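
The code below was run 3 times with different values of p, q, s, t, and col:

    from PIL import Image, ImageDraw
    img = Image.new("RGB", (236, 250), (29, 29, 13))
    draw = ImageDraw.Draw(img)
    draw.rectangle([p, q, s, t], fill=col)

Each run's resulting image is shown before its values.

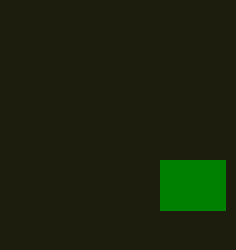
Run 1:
p = 160
q = 160
s = 225
t = 210
col = 'green'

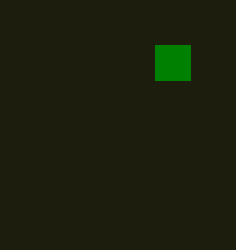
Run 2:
p = 155
q = 45
s = 190
t = 80
col = 'green'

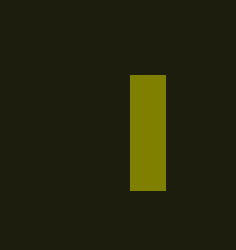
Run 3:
p = 130
q = 75
s = 165
t = 190
col = 'olive'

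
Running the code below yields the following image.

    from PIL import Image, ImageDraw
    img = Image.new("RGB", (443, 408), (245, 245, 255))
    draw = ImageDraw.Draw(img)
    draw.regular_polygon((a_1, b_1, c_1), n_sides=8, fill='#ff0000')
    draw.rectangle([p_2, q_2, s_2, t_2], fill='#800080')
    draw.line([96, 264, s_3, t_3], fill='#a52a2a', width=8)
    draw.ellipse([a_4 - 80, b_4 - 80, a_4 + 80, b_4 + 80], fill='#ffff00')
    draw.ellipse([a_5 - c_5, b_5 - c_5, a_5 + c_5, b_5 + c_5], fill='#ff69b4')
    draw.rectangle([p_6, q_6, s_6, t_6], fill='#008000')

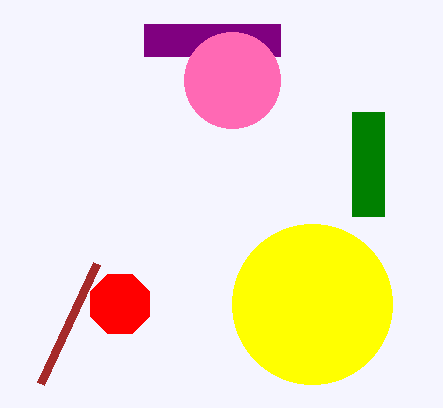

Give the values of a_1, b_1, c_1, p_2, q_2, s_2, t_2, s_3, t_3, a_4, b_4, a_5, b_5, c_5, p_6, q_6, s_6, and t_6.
a_1 = 120; b_1 = 304; c_1 = 32; p_2 = 144; q_2 = 24; s_2 = 280; t_2 = 56; s_3 = 40; t_3 = 384; a_4 = 312; b_4 = 304; a_5 = 232; b_5 = 80; c_5 = 48; p_6 = 352; q_6 = 112; s_6 = 384; t_6 = 216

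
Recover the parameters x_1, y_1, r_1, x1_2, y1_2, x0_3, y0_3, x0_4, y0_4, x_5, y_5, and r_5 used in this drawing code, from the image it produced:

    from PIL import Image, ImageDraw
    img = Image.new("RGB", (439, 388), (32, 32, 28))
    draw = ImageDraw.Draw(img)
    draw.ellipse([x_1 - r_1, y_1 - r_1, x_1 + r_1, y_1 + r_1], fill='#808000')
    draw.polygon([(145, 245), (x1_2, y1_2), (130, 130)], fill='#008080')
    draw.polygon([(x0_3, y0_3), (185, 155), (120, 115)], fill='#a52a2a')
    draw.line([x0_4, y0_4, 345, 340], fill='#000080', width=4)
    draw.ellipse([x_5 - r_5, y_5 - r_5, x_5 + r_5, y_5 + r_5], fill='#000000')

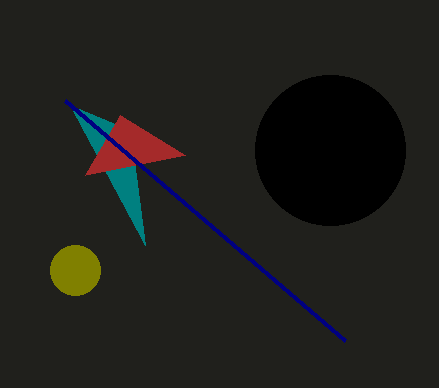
x_1 = 75; y_1 = 270; r_1 = 25; x1_2 = 70; y1_2 = 105; x0_3 = 85; y0_3 = 175; x0_4 = 65; y0_4 = 100; x_5 = 330; y_5 = 150; r_5 = 75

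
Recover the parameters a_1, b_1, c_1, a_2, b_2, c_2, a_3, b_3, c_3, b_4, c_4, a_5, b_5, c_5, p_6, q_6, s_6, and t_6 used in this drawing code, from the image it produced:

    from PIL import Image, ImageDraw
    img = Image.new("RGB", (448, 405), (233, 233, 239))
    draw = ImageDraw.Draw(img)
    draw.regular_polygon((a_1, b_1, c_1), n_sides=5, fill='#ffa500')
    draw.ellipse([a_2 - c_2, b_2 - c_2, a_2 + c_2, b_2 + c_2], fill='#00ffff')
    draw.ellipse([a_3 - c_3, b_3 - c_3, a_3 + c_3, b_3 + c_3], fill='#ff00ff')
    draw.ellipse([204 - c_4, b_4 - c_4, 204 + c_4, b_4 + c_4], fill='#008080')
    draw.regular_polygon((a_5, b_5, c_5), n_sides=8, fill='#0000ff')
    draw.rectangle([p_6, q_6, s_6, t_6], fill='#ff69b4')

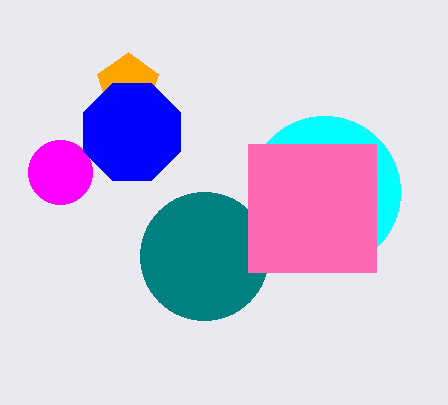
a_1 = 128
b_1 = 84
c_1 = 32
a_2 = 324
b_2 = 192
c_2 = 76
a_3 = 60
b_3 = 172
c_3 = 32
b_4 = 256
c_4 = 64
a_5 = 132
b_5 = 132
c_5 = 52
p_6 = 248
q_6 = 144
s_6 = 376
t_6 = 272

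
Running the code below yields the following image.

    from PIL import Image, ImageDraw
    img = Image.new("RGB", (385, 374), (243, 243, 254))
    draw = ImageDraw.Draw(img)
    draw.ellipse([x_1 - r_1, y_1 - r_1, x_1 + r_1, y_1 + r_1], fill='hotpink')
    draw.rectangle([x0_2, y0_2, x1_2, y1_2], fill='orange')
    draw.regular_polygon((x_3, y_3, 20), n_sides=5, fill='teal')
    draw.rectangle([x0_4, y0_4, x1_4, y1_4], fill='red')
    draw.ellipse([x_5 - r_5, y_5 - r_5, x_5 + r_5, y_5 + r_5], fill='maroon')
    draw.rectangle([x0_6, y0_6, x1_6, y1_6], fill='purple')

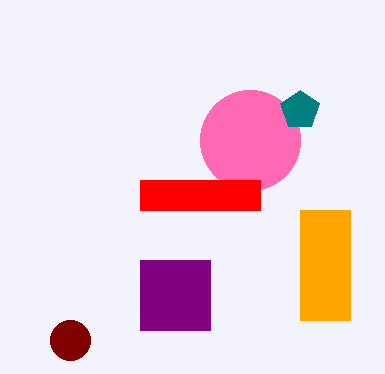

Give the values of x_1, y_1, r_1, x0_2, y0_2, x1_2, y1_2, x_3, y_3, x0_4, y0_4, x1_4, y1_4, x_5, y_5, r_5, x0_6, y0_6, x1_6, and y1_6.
x_1 = 250; y_1 = 140; r_1 = 50; x0_2 = 300; y0_2 = 210; x1_2 = 350; y1_2 = 320; x_3 = 300; y_3 = 110; x0_4 = 140; y0_4 = 180; x1_4 = 260; y1_4 = 210; x_5 = 70; y_5 = 340; r_5 = 20; x0_6 = 140; y0_6 = 260; x1_6 = 210; y1_6 = 330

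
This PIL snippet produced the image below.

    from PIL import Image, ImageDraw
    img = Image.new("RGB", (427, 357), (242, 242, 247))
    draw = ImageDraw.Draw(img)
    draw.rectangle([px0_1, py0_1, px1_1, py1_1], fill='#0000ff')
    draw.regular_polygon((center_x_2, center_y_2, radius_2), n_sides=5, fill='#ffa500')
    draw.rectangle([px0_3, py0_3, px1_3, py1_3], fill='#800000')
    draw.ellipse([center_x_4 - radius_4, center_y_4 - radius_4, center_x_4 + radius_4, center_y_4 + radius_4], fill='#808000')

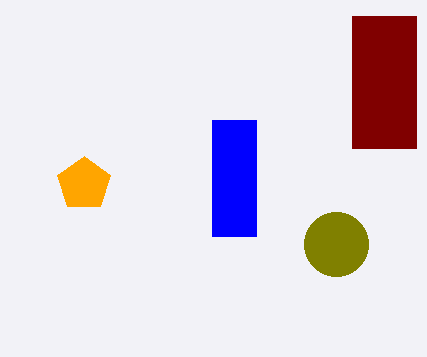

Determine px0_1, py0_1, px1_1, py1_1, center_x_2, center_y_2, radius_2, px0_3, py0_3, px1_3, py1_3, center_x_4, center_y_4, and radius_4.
px0_1 = 212, py0_1 = 120, px1_1 = 256, py1_1 = 236, center_x_2 = 84, center_y_2 = 184, radius_2 = 28, px0_3 = 352, py0_3 = 16, px1_3 = 416, py1_3 = 148, center_x_4 = 336, center_y_4 = 244, radius_4 = 32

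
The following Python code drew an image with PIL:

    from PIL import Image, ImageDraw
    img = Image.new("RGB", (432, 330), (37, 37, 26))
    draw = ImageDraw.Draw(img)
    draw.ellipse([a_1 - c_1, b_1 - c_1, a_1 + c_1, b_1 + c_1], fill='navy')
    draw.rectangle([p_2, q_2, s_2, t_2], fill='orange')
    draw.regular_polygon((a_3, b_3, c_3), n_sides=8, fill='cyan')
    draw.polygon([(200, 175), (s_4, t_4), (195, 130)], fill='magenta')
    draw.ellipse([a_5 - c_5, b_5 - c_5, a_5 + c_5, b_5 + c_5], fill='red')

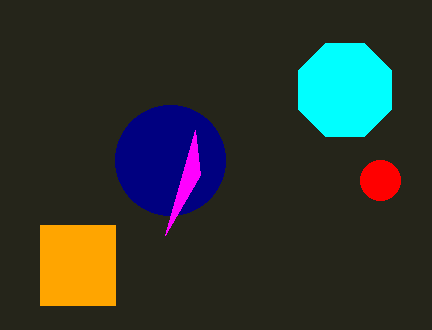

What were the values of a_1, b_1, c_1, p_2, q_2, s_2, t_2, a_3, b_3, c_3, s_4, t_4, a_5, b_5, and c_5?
a_1 = 170, b_1 = 160, c_1 = 55, p_2 = 40, q_2 = 225, s_2 = 115, t_2 = 305, a_3 = 345, b_3 = 90, c_3 = 50, s_4 = 165, t_4 = 235, a_5 = 380, b_5 = 180, c_5 = 20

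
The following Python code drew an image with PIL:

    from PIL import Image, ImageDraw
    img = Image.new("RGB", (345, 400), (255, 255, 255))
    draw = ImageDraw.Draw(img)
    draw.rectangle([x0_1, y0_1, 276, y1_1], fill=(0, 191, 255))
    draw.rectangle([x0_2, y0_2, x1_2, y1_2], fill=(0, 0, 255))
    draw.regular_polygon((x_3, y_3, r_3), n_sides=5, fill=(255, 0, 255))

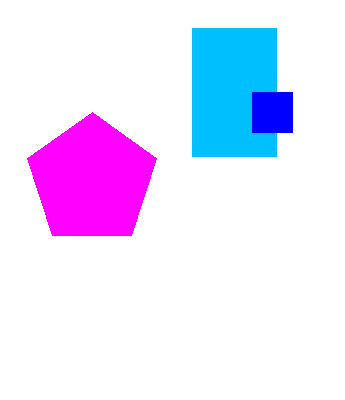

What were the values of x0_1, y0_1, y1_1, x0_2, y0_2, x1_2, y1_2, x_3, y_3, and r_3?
x0_1 = 192
y0_1 = 28
y1_1 = 156
x0_2 = 252
y0_2 = 92
x1_2 = 292
y1_2 = 132
x_3 = 92
y_3 = 180
r_3 = 68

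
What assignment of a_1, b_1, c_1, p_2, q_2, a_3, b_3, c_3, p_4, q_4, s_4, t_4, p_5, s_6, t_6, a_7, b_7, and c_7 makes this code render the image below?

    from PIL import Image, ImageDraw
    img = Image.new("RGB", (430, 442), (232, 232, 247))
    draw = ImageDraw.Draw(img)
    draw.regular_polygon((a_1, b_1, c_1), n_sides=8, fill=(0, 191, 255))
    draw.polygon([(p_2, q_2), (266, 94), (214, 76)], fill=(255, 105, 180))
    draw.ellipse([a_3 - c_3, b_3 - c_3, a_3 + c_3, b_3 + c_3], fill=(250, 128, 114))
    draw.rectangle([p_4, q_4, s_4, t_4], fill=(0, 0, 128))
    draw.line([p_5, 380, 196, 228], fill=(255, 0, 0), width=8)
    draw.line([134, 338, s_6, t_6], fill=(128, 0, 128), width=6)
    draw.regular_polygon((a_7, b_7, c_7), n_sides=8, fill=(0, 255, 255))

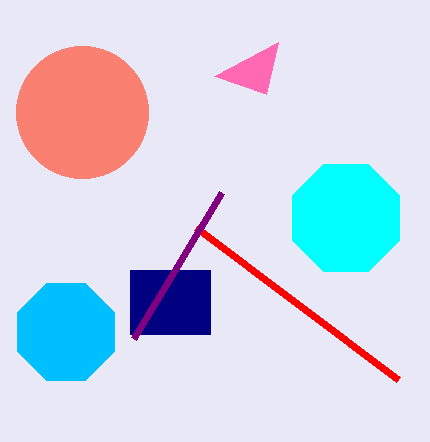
a_1 = 66; b_1 = 332; c_1 = 52; p_2 = 278; q_2 = 42; a_3 = 82; b_3 = 112; c_3 = 66; p_4 = 130; q_4 = 270; s_4 = 210; t_4 = 334; p_5 = 398; s_6 = 222; t_6 = 192; a_7 = 346; b_7 = 218; c_7 = 58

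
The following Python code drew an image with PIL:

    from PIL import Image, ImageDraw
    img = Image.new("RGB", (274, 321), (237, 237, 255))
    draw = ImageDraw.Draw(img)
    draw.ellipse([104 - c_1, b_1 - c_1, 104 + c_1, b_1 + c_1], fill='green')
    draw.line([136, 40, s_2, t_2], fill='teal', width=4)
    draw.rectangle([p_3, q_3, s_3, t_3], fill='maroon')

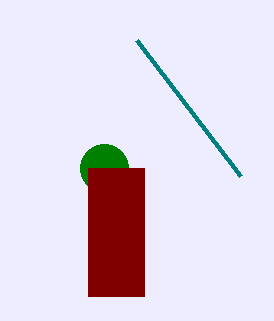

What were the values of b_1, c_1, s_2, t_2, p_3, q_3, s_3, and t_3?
b_1 = 168
c_1 = 24
s_2 = 240
t_2 = 176
p_3 = 88
q_3 = 168
s_3 = 144
t_3 = 296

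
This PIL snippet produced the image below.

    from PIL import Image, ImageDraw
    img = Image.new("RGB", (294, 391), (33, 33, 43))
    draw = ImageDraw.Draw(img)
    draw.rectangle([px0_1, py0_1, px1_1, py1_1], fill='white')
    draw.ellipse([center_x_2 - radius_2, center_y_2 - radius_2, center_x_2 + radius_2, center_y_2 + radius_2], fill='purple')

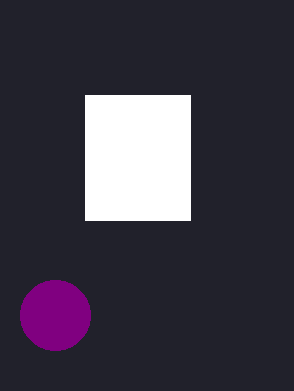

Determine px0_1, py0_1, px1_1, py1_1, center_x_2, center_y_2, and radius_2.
px0_1 = 85
py0_1 = 95
px1_1 = 190
py1_1 = 220
center_x_2 = 55
center_y_2 = 315
radius_2 = 35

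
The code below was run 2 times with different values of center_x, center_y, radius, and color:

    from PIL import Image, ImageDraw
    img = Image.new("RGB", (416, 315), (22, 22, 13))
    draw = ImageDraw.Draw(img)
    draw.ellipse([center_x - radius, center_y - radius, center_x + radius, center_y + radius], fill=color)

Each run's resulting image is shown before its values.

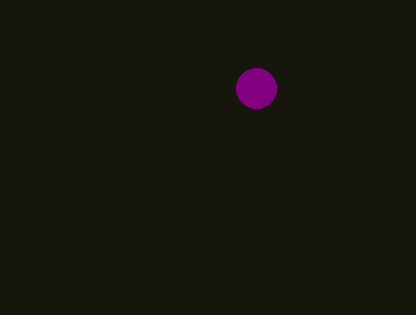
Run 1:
center_x = 256, center_y = 88, radius = 20, color = 'purple'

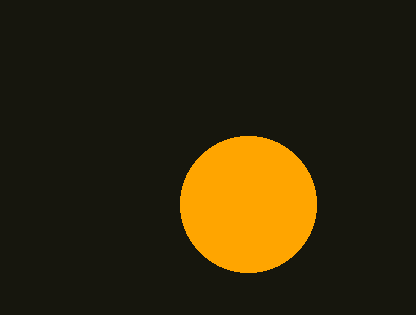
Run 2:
center_x = 248
center_y = 204
radius = 68
color = 'orange'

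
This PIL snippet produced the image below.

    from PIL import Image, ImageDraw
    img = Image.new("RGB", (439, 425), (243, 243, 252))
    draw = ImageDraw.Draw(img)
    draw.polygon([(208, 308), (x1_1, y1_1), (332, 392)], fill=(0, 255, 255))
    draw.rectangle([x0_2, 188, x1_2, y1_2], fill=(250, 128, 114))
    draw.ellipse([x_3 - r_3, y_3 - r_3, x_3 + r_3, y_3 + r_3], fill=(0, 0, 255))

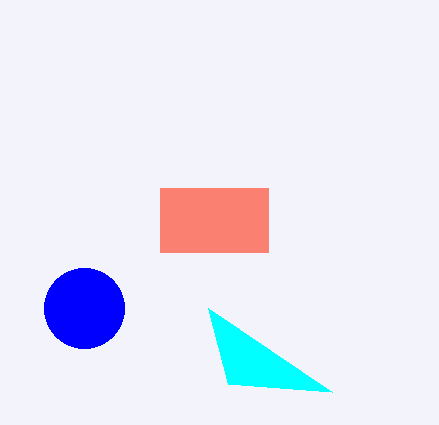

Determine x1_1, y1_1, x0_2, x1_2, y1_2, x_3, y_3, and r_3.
x1_1 = 228, y1_1 = 384, x0_2 = 160, x1_2 = 268, y1_2 = 252, x_3 = 84, y_3 = 308, r_3 = 40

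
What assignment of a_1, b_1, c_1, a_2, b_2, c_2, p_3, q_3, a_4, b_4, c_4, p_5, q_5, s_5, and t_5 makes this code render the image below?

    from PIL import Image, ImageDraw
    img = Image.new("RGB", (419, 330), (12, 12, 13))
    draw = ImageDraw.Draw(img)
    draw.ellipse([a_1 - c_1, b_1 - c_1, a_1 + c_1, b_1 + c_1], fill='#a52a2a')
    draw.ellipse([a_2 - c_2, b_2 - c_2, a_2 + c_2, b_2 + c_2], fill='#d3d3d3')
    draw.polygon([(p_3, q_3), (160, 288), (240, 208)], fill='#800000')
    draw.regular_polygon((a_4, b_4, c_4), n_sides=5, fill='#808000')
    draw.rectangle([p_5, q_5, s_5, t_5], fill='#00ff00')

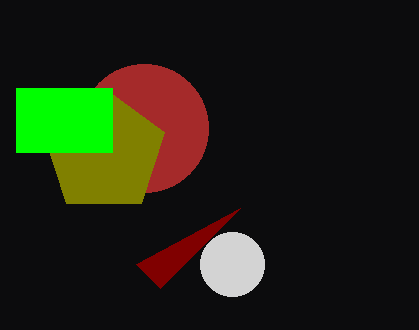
a_1 = 144, b_1 = 128, c_1 = 64, a_2 = 232, b_2 = 264, c_2 = 32, p_3 = 136, q_3 = 264, a_4 = 104, b_4 = 152, c_4 = 64, p_5 = 16, q_5 = 88, s_5 = 112, t_5 = 152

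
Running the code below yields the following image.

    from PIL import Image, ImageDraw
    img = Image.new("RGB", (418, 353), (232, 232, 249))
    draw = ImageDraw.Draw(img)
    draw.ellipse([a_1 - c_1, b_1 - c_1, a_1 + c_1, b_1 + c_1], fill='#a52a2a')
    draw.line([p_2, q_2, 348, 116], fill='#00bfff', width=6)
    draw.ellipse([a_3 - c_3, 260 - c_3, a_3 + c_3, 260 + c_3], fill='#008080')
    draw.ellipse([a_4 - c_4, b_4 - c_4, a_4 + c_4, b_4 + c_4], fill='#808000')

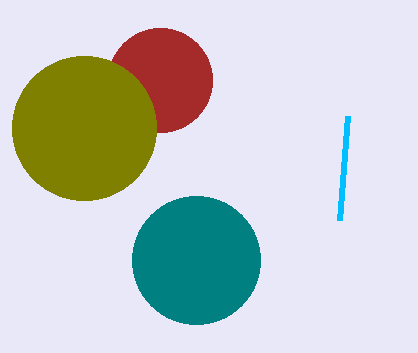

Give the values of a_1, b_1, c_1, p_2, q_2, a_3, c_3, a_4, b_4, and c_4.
a_1 = 160
b_1 = 80
c_1 = 52
p_2 = 340
q_2 = 220
a_3 = 196
c_3 = 64
a_4 = 84
b_4 = 128
c_4 = 72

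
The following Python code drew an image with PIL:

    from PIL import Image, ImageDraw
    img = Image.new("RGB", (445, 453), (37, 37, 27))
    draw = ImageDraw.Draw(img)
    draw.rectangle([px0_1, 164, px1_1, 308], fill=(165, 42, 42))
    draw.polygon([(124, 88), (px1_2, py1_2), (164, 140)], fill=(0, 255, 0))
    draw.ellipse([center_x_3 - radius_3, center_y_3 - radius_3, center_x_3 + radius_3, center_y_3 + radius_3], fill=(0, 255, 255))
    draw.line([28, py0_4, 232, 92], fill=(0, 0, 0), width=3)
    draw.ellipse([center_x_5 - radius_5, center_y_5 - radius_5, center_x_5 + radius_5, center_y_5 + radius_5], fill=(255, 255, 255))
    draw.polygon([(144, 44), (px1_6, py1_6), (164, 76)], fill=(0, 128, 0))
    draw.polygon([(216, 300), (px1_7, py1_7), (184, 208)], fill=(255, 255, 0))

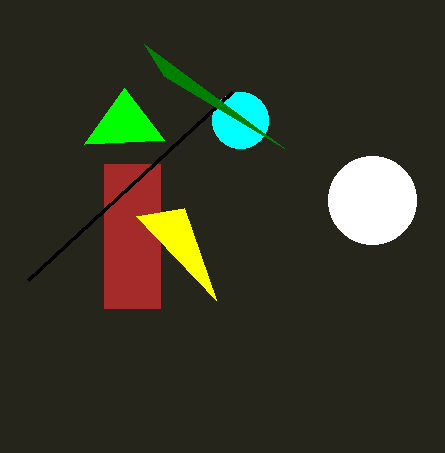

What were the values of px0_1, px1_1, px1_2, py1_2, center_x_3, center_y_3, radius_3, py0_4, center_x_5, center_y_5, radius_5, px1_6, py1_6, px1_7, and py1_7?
px0_1 = 104; px1_1 = 160; px1_2 = 84; py1_2 = 144; center_x_3 = 240; center_y_3 = 120; radius_3 = 28; py0_4 = 280; center_x_5 = 372; center_y_5 = 200; radius_5 = 44; px1_6 = 284; py1_6 = 148; px1_7 = 136; py1_7 = 216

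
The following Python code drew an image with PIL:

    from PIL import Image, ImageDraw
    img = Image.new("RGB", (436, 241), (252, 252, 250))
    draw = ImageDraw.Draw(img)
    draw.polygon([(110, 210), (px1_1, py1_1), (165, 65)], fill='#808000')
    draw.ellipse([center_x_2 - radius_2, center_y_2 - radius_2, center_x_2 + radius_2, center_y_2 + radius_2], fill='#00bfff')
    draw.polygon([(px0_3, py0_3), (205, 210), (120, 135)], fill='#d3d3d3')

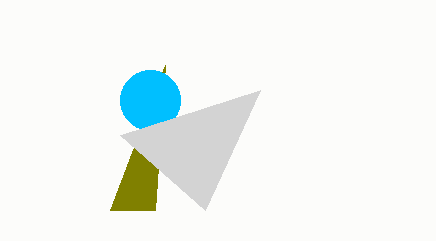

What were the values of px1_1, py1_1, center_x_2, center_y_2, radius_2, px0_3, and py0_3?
px1_1 = 155; py1_1 = 210; center_x_2 = 150; center_y_2 = 100; radius_2 = 30; px0_3 = 260; py0_3 = 90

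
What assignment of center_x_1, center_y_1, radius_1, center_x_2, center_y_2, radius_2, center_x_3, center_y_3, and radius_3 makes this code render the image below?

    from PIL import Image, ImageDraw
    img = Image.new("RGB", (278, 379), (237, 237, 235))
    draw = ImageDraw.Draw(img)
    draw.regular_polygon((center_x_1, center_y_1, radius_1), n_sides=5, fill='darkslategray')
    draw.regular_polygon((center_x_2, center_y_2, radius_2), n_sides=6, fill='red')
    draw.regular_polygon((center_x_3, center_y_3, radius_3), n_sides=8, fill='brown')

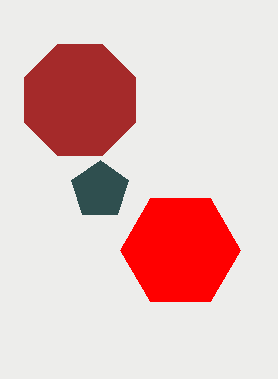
center_x_1 = 100, center_y_1 = 190, radius_1 = 30, center_x_2 = 180, center_y_2 = 250, radius_2 = 60, center_x_3 = 80, center_y_3 = 100, radius_3 = 60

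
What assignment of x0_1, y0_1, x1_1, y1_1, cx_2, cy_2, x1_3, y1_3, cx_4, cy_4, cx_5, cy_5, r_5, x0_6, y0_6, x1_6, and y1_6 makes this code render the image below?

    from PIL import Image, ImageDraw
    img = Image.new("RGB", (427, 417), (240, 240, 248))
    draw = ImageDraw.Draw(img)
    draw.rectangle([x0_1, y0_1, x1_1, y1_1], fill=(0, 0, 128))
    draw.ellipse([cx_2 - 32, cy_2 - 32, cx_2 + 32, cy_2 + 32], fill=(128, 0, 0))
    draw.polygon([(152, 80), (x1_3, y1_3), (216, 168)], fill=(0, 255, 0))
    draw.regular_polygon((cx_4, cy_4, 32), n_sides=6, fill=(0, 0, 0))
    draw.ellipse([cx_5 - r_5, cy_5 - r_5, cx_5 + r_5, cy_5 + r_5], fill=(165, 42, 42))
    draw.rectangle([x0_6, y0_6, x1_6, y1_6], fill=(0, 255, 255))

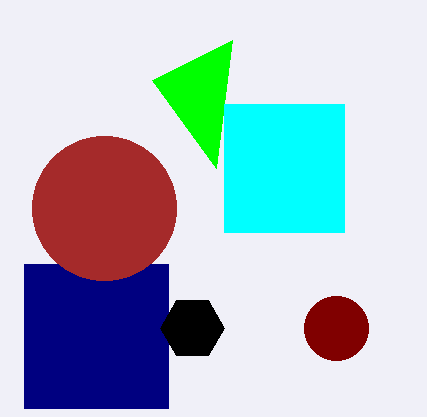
x0_1 = 24, y0_1 = 264, x1_1 = 168, y1_1 = 408, cx_2 = 336, cy_2 = 328, x1_3 = 232, y1_3 = 40, cx_4 = 192, cy_4 = 328, cx_5 = 104, cy_5 = 208, r_5 = 72, x0_6 = 224, y0_6 = 104, x1_6 = 344, y1_6 = 232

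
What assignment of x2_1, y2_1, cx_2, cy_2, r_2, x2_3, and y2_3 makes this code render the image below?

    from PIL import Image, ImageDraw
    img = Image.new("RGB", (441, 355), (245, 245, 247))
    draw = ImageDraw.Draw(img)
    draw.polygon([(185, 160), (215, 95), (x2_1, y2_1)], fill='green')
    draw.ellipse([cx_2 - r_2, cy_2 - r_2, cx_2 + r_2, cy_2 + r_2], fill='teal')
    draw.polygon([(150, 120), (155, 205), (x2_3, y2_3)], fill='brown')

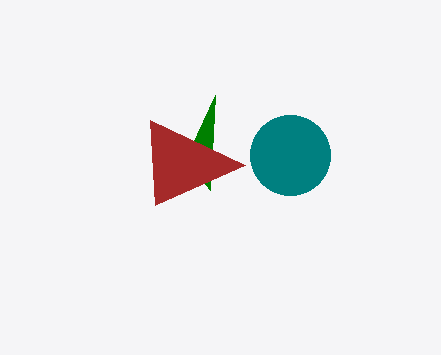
x2_1 = 210; y2_1 = 190; cx_2 = 290; cy_2 = 155; r_2 = 40; x2_3 = 245; y2_3 = 165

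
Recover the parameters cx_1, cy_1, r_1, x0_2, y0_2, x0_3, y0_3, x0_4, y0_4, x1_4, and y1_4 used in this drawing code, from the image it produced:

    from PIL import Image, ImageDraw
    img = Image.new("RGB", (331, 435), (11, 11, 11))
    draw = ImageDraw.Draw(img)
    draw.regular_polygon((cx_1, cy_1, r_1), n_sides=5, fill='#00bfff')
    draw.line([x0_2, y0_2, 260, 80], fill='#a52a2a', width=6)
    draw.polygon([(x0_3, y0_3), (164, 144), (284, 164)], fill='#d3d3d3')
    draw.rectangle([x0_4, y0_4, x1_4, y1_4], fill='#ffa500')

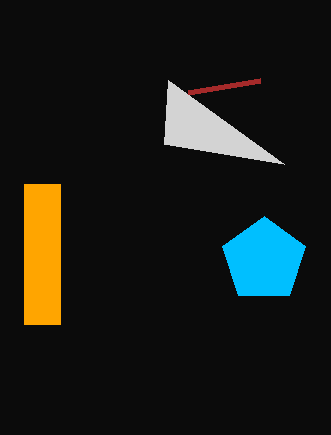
cx_1 = 264; cy_1 = 260; r_1 = 44; x0_2 = 188; y0_2 = 92; x0_3 = 168; y0_3 = 80; x0_4 = 24; y0_4 = 184; x1_4 = 60; y1_4 = 324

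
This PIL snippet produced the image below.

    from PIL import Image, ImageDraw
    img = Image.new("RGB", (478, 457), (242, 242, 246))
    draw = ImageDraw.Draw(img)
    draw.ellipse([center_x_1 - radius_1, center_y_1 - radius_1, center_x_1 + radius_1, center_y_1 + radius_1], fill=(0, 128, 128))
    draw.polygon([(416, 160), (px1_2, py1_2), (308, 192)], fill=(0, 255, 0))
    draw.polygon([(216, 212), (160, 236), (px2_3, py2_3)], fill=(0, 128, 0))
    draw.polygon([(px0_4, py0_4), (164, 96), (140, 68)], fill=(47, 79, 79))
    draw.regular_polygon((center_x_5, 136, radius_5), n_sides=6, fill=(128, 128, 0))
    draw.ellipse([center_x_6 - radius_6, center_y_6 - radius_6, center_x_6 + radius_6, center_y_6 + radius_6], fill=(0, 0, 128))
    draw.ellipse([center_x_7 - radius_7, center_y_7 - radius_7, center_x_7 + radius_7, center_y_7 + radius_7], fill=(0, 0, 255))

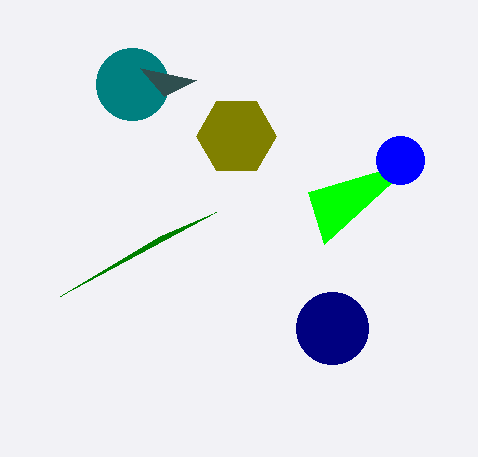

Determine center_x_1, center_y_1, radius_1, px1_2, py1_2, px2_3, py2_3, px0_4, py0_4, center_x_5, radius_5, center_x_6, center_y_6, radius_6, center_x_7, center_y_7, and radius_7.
center_x_1 = 132, center_y_1 = 84, radius_1 = 36, px1_2 = 324, py1_2 = 244, px2_3 = 60, py2_3 = 296, px0_4 = 196, py0_4 = 80, center_x_5 = 236, radius_5 = 40, center_x_6 = 332, center_y_6 = 328, radius_6 = 36, center_x_7 = 400, center_y_7 = 160, radius_7 = 24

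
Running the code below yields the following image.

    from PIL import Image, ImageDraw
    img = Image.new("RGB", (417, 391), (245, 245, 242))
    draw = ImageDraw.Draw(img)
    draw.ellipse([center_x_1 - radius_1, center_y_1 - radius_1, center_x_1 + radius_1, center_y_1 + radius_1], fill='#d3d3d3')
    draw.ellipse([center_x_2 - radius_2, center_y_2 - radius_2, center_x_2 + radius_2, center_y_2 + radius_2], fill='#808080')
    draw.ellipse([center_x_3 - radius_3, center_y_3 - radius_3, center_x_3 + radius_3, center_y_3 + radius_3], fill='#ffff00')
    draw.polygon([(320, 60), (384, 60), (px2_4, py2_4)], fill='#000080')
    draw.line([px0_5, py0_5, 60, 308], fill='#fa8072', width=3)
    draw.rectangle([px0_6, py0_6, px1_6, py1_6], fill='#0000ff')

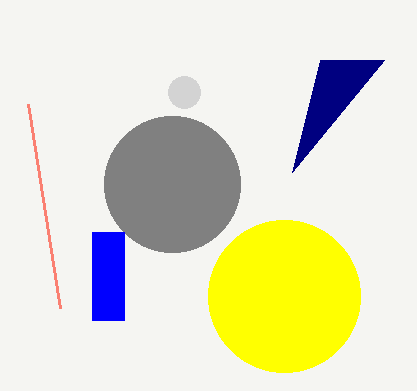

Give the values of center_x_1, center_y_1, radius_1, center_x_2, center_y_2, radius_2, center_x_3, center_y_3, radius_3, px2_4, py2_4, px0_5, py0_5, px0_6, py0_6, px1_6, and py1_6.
center_x_1 = 184
center_y_1 = 92
radius_1 = 16
center_x_2 = 172
center_y_2 = 184
radius_2 = 68
center_x_3 = 284
center_y_3 = 296
radius_3 = 76
px2_4 = 292
py2_4 = 172
px0_5 = 28
py0_5 = 104
px0_6 = 92
py0_6 = 232
px1_6 = 124
py1_6 = 320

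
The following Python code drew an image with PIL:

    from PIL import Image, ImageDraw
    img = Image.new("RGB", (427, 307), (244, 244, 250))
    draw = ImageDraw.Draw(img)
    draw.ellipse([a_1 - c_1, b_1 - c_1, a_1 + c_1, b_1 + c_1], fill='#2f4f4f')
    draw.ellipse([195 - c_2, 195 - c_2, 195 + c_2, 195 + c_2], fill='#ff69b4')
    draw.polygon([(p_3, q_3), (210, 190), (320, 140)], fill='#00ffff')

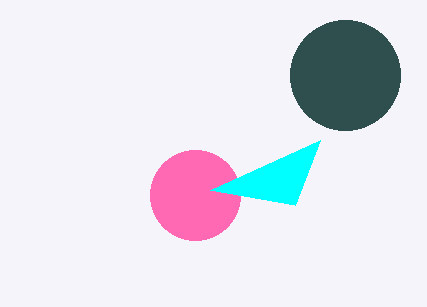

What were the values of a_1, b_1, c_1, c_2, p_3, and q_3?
a_1 = 345; b_1 = 75; c_1 = 55; c_2 = 45; p_3 = 295; q_3 = 205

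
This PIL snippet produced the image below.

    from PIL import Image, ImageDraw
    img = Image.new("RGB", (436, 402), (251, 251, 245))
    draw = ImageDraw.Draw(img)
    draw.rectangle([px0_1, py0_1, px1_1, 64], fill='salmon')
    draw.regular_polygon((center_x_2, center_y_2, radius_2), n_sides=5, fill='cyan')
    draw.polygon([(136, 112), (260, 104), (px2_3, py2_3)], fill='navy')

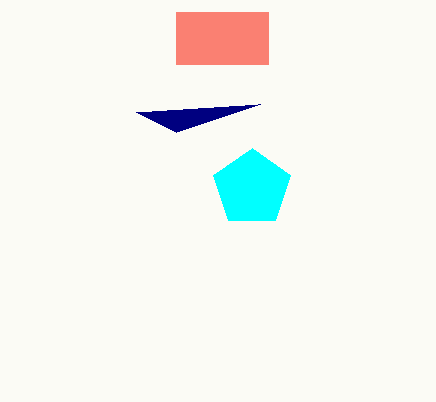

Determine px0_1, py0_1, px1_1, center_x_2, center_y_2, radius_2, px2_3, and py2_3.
px0_1 = 176
py0_1 = 12
px1_1 = 268
center_x_2 = 252
center_y_2 = 188
radius_2 = 40
px2_3 = 176
py2_3 = 132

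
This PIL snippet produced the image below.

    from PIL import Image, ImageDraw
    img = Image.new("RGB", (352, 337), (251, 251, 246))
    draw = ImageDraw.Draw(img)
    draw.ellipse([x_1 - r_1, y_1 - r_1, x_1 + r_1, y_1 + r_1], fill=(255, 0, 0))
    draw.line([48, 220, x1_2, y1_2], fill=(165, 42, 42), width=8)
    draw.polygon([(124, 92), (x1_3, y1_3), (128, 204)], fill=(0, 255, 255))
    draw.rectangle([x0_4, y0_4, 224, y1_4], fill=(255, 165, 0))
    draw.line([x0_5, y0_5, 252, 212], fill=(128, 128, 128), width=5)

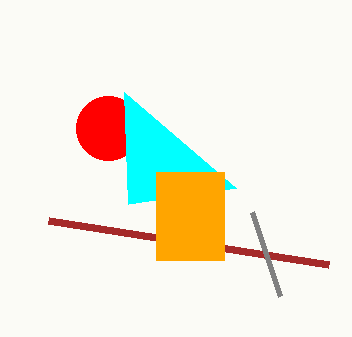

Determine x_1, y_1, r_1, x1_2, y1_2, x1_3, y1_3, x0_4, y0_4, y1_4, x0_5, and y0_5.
x_1 = 108, y_1 = 128, r_1 = 32, x1_2 = 328, y1_2 = 264, x1_3 = 236, y1_3 = 188, x0_4 = 156, y0_4 = 172, y1_4 = 260, x0_5 = 280, y0_5 = 296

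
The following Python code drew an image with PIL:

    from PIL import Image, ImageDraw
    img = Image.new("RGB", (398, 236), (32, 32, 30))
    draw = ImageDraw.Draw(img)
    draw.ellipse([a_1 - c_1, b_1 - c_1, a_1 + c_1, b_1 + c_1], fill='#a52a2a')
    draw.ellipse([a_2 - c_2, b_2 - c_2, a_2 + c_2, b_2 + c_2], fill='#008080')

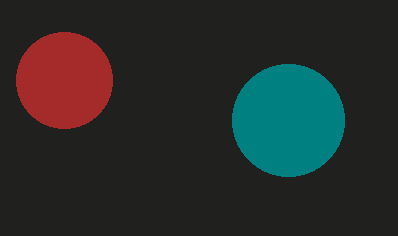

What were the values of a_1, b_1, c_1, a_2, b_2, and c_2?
a_1 = 64
b_1 = 80
c_1 = 48
a_2 = 288
b_2 = 120
c_2 = 56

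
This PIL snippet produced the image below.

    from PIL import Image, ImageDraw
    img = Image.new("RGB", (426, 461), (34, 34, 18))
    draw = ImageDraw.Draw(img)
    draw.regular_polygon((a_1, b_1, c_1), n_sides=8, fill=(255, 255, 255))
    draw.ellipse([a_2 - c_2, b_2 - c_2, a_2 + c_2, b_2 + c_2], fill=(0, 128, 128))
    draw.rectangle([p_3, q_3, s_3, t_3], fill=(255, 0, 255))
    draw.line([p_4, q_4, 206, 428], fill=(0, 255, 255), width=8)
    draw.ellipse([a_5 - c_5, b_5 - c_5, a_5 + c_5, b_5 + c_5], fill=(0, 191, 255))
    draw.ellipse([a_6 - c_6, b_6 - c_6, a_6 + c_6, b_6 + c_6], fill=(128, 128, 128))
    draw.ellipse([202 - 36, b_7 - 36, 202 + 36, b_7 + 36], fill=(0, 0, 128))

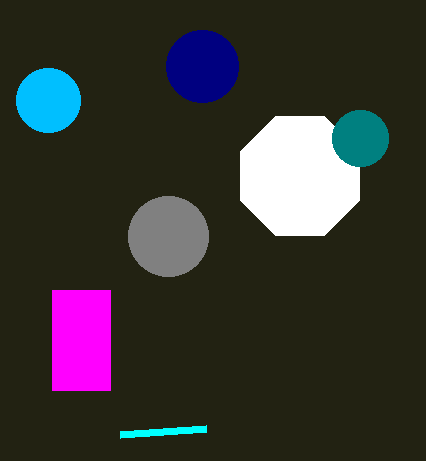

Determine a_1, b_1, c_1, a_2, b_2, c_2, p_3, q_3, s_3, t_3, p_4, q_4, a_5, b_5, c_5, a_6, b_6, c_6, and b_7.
a_1 = 300
b_1 = 176
c_1 = 64
a_2 = 360
b_2 = 138
c_2 = 28
p_3 = 52
q_3 = 290
s_3 = 110
t_3 = 390
p_4 = 120
q_4 = 434
a_5 = 48
b_5 = 100
c_5 = 32
a_6 = 168
b_6 = 236
c_6 = 40
b_7 = 66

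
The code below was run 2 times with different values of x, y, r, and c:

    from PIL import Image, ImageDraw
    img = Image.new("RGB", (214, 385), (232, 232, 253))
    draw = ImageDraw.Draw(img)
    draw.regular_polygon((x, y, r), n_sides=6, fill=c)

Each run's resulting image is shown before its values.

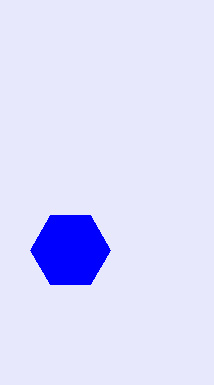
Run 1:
x = 70
y = 250
r = 40
c = 'blue'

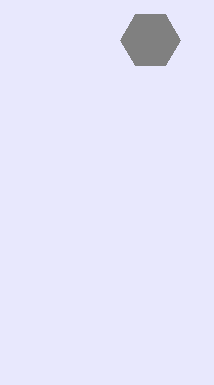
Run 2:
x = 150
y = 40
r = 30
c = 'gray'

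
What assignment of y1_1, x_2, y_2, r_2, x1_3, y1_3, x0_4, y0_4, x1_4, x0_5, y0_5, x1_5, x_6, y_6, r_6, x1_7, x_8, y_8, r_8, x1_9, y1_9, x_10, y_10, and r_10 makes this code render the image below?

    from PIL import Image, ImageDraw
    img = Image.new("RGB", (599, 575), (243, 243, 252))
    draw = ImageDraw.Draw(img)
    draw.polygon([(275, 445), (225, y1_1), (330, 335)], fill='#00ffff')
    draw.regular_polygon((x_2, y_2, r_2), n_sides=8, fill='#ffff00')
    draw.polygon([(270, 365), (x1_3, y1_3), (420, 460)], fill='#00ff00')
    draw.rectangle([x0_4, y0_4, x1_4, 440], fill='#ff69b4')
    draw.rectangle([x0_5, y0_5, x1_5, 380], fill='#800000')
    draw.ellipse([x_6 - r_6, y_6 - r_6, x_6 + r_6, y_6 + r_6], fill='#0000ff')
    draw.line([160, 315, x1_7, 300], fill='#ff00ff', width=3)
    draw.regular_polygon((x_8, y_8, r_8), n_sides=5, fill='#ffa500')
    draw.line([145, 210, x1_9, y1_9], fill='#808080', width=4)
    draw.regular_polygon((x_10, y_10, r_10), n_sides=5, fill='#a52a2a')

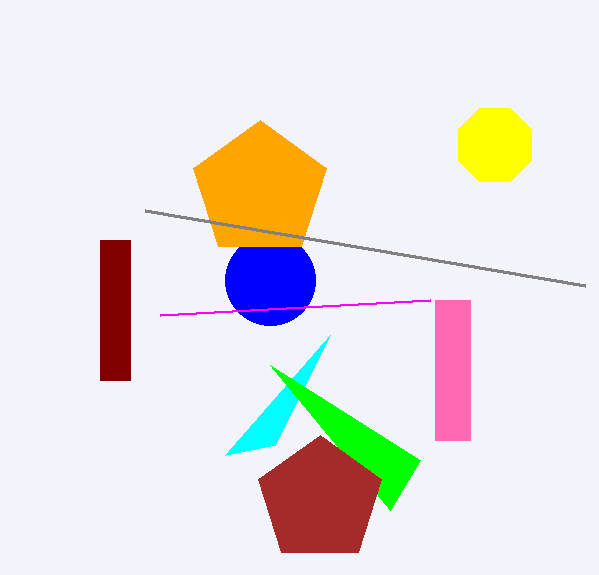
y1_1 = 455, x_2 = 495, y_2 = 145, r_2 = 40, x1_3 = 390, y1_3 = 510, x0_4 = 435, y0_4 = 300, x1_4 = 470, x0_5 = 100, y0_5 = 240, x1_5 = 130, x_6 = 270, y_6 = 280, r_6 = 45, x1_7 = 430, x_8 = 260, y_8 = 190, r_8 = 70, x1_9 = 585, y1_9 = 285, x_10 = 320, y_10 = 500, r_10 = 65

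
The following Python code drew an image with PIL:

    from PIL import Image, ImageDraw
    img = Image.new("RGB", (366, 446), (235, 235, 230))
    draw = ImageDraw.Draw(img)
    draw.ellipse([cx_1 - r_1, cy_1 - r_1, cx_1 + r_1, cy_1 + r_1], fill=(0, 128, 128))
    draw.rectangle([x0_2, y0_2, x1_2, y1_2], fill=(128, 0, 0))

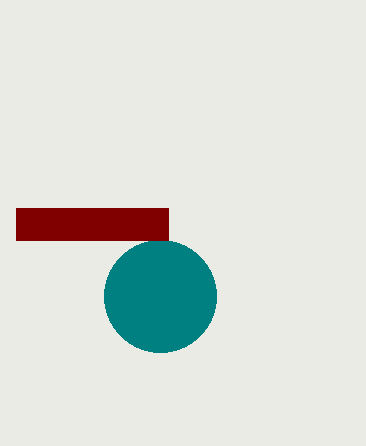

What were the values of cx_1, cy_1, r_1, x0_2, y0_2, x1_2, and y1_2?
cx_1 = 160
cy_1 = 296
r_1 = 56
x0_2 = 16
y0_2 = 208
x1_2 = 168
y1_2 = 240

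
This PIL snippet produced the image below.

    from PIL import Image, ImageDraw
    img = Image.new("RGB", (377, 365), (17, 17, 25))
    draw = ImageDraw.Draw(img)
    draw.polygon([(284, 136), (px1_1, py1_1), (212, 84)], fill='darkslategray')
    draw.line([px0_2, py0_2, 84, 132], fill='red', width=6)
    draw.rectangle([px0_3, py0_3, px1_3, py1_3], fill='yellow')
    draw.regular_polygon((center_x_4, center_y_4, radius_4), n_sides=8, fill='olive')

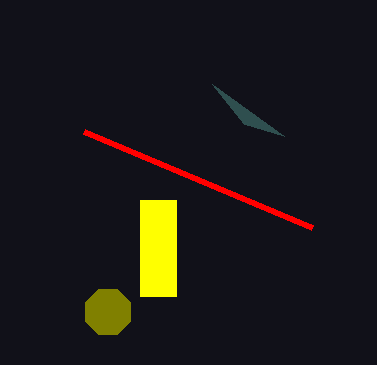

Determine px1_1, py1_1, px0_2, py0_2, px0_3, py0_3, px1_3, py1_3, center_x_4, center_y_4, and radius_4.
px1_1 = 244
py1_1 = 124
px0_2 = 312
py0_2 = 228
px0_3 = 140
py0_3 = 200
px1_3 = 176
py1_3 = 296
center_x_4 = 108
center_y_4 = 312
radius_4 = 24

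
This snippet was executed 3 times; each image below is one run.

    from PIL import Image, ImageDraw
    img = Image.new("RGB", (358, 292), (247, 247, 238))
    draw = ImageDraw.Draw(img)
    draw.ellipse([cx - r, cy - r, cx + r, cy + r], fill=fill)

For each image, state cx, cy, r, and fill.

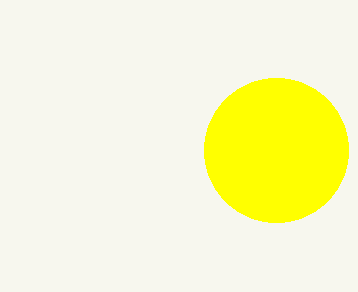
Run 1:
cx = 276
cy = 150
r = 72
fill = 'yellow'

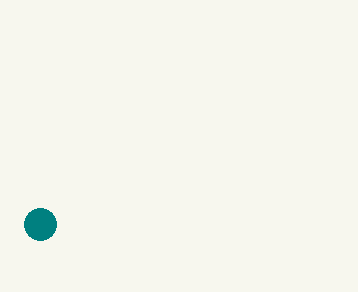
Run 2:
cx = 40; cy = 224; r = 16; fill = 'teal'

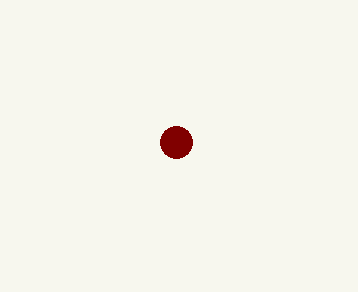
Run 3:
cx = 176
cy = 142
r = 16
fill = 'maroon'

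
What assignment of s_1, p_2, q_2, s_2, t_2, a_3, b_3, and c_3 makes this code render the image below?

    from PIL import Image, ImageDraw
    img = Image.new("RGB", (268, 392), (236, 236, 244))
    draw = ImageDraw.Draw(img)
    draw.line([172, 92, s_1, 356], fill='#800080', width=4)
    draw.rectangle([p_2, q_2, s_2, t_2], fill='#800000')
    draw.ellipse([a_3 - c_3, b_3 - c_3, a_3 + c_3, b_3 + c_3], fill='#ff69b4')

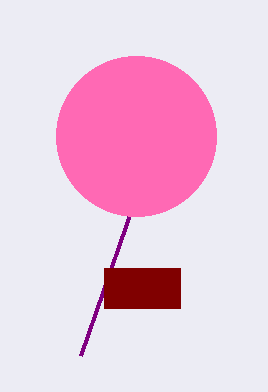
s_1 = 80, p_2 = 104, q_2 = 268, s_2 = 180, t_2 = 308, a_3 = 136, b_3 = 136, c_3 = 80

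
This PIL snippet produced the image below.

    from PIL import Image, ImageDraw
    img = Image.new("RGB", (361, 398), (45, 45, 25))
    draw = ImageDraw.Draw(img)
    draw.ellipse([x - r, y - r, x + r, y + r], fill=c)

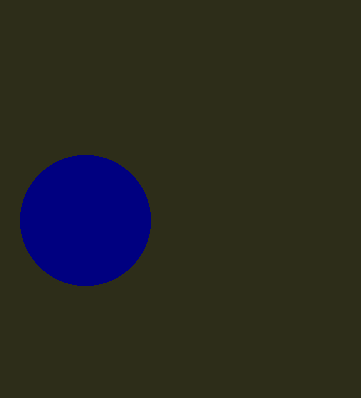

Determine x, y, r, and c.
x = 85
y = 220
r = 65
c = 'navy'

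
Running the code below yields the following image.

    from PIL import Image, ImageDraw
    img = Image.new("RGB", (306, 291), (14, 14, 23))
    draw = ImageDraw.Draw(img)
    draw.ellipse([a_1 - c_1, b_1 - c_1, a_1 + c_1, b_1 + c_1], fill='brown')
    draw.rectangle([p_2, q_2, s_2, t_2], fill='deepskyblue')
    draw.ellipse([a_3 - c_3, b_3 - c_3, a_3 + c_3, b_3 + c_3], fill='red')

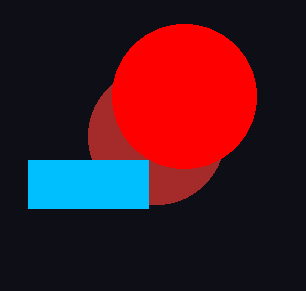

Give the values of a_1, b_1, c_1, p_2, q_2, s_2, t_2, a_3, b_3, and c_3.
a_1 = 156
b_1 = 136
c_1 = 68
p_2 = 28
q_2 = 160
s_2 = 148
t_2 = 208
a_3 = 184
b_3 = 96
c_3 = 72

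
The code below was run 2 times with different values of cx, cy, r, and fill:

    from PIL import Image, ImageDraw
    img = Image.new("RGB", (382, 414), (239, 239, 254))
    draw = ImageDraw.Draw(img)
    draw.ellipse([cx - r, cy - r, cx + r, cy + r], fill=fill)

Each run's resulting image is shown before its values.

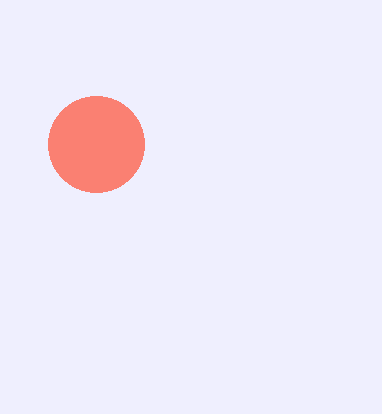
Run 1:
cx = 96
cy = 144
r = 48
fill = 'salmon'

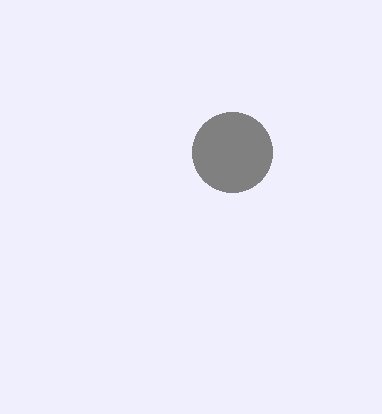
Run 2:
cx = 232; cy = 152; r = 40; fill = 'gray'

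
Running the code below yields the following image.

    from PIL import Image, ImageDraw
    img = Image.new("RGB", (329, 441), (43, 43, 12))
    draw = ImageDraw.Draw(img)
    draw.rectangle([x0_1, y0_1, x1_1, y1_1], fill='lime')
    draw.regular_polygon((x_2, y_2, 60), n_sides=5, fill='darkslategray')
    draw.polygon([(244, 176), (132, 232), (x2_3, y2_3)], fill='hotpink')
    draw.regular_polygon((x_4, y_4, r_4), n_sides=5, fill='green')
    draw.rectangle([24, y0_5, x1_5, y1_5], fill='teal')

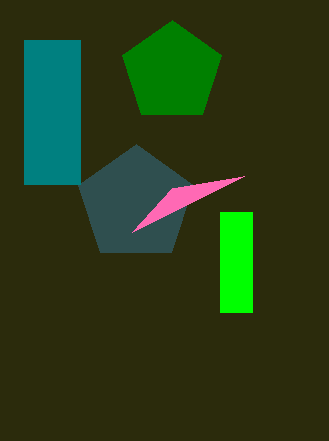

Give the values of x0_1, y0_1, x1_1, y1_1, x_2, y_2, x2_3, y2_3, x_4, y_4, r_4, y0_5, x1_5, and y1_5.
x0_1 = 220; y0_1 = 212; x1_1 = 252; y1_1 = 312; x_2 = 136; y_2 = 204; x2_3 = 172; y2_3 = 188; x_4 = 172; y_4 = 72; r_4 = 52; y0_5 = 40; x1_5 = 80; y1_5 = 184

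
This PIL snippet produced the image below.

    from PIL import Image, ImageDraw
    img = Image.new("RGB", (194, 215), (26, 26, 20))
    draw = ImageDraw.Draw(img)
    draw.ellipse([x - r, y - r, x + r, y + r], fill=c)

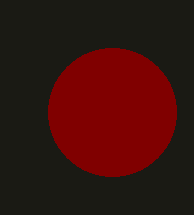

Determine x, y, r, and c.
x = 112, y = 112, r = 64, c = 'maroon'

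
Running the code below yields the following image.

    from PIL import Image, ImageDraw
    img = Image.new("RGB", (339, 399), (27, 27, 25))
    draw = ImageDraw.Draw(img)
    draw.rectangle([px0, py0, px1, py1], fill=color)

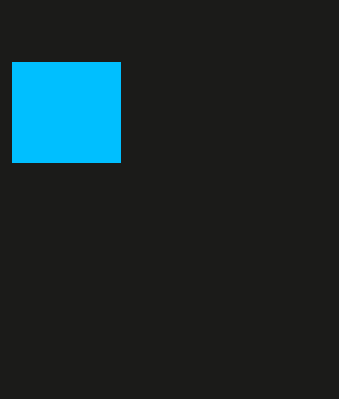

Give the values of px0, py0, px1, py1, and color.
px0 = 12, py0 = 62, px1 = 120, py1 = 162, color = 'deepskyblue'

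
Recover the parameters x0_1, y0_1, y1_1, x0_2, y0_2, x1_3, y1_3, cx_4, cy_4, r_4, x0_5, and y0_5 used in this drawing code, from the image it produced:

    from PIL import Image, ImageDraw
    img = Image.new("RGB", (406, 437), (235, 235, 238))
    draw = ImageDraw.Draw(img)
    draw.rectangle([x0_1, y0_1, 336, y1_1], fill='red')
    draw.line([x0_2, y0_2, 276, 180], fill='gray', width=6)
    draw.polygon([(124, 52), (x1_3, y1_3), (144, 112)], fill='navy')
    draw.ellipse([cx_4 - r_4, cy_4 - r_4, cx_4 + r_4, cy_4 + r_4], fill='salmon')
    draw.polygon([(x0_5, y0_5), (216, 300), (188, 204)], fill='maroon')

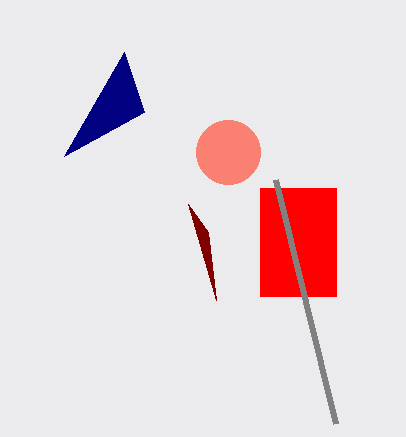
x0_1 = 260
y0_1 = 188
y1_1 = 296
x0_2 = 336
y0_2 = 424
x1_3 = 64
y1_3 = 156
cx_4 = 228
cy_4 = 152
r_4 = 32
x0_5 = 208
y0_5 = 232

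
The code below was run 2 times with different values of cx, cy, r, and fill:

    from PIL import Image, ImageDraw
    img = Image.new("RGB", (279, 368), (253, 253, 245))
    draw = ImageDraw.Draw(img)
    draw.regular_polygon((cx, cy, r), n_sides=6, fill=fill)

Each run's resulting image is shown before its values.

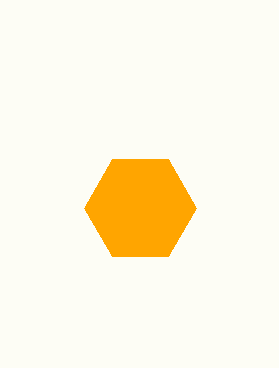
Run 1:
cx = 140, cy = 208, r = 56, fill = 'orange'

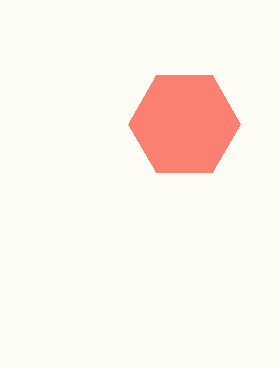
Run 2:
cx = 184
cy = 124
r = 56
fill = 'salmon'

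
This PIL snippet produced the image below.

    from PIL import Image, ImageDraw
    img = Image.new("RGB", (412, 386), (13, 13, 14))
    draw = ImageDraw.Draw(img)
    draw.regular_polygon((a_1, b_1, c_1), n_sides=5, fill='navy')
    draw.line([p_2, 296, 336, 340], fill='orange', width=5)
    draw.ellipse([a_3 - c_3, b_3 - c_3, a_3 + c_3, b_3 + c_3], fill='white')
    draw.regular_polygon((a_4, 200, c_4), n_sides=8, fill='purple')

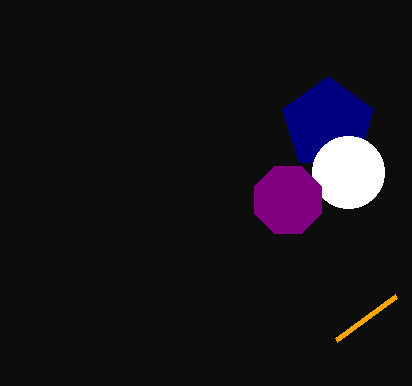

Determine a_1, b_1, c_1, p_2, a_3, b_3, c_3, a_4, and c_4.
a_1 = 328; b_1 = 124; c_1 = 48; p_2 = 396; a_3 = 348; b_3 = 172; c_3 = 36; a_4 = 288; c_4 = 36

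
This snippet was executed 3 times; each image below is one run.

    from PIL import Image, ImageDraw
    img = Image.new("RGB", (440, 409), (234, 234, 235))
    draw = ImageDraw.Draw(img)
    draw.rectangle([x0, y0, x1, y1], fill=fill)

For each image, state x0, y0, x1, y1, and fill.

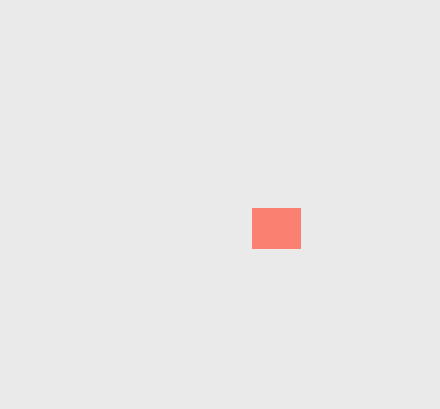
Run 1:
x0 = 252
y0 = 208
x1 = 300
y1 = 248
fill = 'salmon'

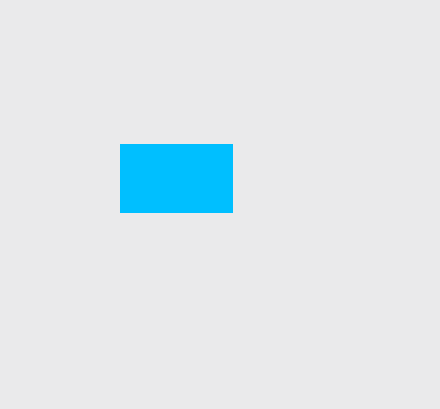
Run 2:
x0 = 120, y0 = 144, x1 = 232, y1 = 212, fill = 'deepskyblue'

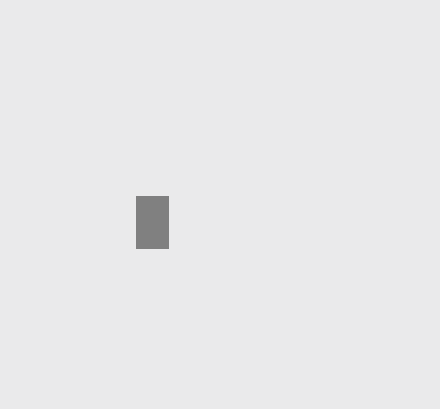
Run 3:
x0 = 136; y0 = 196; x1 = 168; y1 = 248; fill = 'gray'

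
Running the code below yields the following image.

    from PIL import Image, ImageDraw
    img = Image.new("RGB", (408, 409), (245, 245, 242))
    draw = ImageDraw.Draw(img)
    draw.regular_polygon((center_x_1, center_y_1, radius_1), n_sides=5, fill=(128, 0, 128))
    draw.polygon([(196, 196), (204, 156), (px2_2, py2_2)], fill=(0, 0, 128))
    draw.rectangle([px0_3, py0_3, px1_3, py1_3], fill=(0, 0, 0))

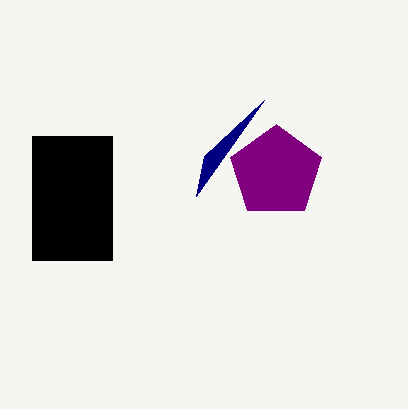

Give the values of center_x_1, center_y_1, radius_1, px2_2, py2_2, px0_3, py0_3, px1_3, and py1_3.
center_x_1 = 276, center_y_1 = 172, radius_1 = 48, px2_2 = 264, py2_2 = 100, px0_3 = 32, py0_3 = 136, px1_3 = 112, py1_3 = 260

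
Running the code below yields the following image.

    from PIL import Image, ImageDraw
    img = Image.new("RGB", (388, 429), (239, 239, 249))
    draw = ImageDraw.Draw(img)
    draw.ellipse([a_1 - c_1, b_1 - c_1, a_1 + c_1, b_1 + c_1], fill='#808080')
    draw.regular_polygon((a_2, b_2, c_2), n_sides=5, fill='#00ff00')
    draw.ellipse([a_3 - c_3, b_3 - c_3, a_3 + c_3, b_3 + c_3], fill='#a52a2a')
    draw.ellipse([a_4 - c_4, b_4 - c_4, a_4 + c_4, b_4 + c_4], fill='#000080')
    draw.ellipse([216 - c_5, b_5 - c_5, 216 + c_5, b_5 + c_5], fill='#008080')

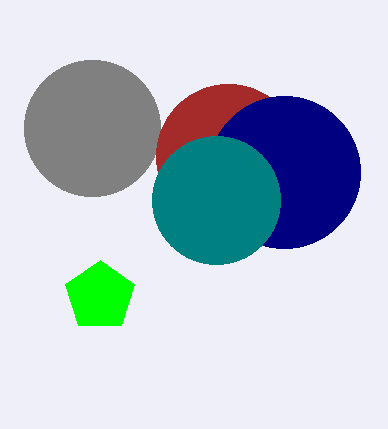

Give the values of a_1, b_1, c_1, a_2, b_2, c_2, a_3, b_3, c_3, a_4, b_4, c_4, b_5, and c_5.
a_1 = 92; b_1 = 128; c_1 = 68; a_2 = 100; b_2 = 296; c_2 = 36; a_3 = 228; b_3 = 156; c_3 = 72; a_4 = 284; b_4 = 172; c_4 = 76; b_5 = 200; c_5 = 64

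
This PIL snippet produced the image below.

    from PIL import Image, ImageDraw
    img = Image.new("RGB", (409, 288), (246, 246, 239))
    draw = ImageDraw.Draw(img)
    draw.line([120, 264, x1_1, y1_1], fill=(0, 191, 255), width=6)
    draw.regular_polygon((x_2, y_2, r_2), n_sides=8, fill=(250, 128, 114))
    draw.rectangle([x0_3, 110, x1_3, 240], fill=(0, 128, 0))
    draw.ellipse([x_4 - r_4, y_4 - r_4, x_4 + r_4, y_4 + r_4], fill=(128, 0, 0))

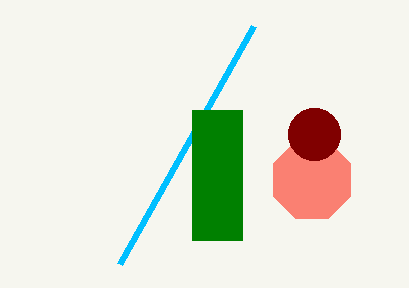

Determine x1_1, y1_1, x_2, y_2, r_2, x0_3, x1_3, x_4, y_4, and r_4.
x1_1 = 254; y1_1 = 26; x_2 = 312; y_2 = 180; r_2 = 42; x0_3 = 192; x1_3 = 242; x_4 = 314; y_4 = 134; r_4 = 26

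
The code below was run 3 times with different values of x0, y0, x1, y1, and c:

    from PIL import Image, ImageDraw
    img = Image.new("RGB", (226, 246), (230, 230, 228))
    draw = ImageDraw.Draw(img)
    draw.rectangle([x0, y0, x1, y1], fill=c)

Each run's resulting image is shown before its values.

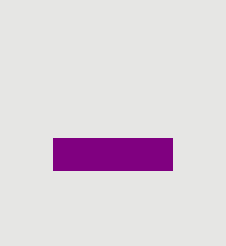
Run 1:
x0 = 53; y0 = 138; x1 = 172; y1 = 170; c = 'purple'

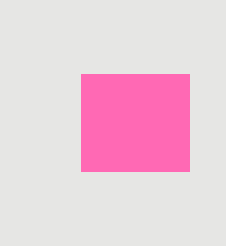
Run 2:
x0 = 81
y0 = 74
x1 = 189
y1 = 171
c = 'hotpink'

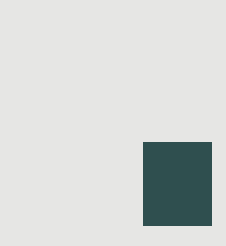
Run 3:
x0 = 143, y0 = 142, x1 = 211, y1 = 225, c = 'darkslategray'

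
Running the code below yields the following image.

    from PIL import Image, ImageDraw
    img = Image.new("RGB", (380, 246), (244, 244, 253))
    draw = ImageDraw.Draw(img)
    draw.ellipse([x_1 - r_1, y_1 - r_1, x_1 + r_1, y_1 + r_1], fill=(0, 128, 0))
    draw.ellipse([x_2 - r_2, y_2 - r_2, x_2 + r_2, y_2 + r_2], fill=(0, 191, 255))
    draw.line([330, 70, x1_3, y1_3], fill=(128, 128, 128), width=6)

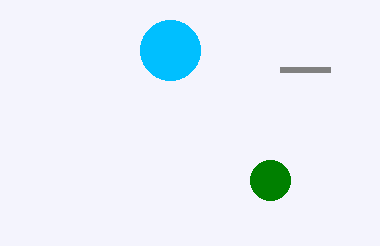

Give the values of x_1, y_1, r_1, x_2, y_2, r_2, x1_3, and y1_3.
x_1 = 270, y_1 = 180, r_1 = 20, x_2 = 170, y_2 = 50, r_2 = 30, x1_3 = 280, y1_3 = 70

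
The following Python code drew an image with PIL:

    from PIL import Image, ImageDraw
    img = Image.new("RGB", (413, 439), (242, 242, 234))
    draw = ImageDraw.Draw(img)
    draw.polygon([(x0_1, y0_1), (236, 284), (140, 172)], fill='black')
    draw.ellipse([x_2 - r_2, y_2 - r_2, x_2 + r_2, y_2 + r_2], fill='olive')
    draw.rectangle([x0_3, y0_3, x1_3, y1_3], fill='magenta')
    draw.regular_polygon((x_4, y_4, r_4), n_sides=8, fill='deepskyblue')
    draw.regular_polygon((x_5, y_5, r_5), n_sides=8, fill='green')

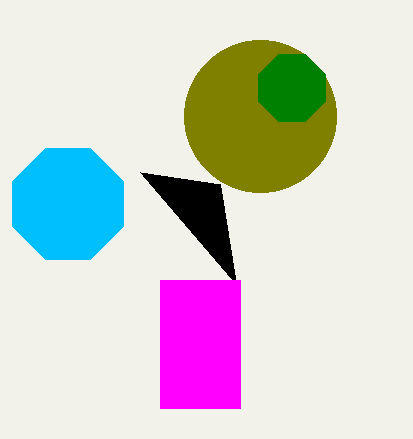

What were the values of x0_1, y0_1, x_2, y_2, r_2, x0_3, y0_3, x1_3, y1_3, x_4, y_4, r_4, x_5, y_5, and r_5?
x0_1 = 220, y0_1 = 184, x_2 = 260, y_2 = 116, r_2 = 76, x0_3 = 160, y0_3 = 280, x1_3 = 240, y1_3 = 408, x_4 = 68, y_4 = 204, r_4 = 60, x_5 = 292, y_5 = 88, r_5 = 36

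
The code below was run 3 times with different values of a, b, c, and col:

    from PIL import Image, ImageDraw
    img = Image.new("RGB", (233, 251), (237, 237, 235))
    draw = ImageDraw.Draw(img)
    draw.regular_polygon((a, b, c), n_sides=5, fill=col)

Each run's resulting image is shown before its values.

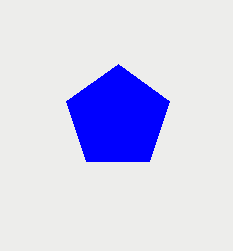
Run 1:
a = 118, b = 118, c = 54, col = 'blue'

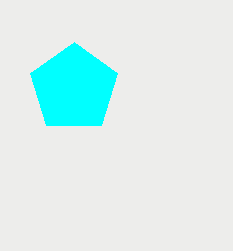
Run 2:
a = 74, b = 88, c = 46, col = 'cyan'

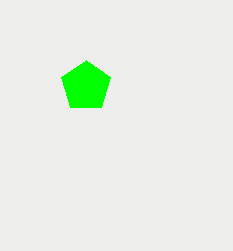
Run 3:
a = 86
b = 86
c = 26
col = 'lime'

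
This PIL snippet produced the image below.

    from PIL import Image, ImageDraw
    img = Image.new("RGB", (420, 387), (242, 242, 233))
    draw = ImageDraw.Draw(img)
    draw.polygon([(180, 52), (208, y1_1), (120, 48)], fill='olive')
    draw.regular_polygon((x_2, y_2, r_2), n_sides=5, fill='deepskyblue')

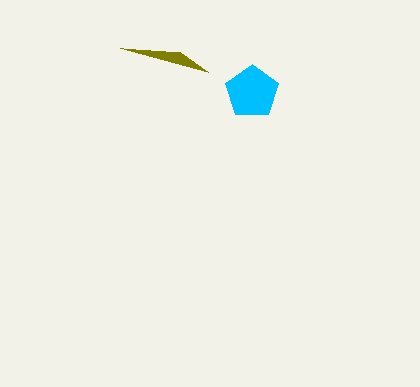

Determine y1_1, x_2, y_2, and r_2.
y1_1 = 72, x_2 = 252, y_2 = 92, r_2 = 28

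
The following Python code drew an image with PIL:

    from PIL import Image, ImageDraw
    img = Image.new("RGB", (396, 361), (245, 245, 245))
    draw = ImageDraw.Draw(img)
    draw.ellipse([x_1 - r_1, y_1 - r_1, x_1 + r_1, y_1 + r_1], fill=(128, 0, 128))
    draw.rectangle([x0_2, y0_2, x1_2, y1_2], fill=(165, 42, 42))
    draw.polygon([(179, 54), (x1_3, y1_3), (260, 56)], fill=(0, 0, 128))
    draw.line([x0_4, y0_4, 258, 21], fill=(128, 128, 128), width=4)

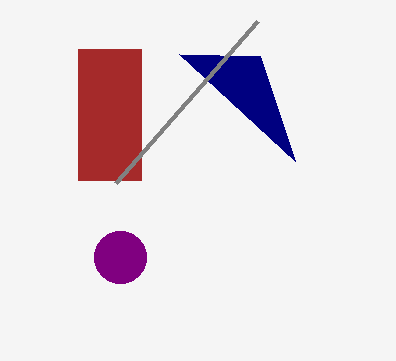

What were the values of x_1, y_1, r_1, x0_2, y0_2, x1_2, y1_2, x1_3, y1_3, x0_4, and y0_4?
x_1 = 120
y_1 = 257
r_1 = 26
x0_2 = 78
y0_2 = 49
x1_2 = 141
y1_2 = 180
x1_3 = 295
y1_3 = 161
x0_4 = 116
y0_4 = 183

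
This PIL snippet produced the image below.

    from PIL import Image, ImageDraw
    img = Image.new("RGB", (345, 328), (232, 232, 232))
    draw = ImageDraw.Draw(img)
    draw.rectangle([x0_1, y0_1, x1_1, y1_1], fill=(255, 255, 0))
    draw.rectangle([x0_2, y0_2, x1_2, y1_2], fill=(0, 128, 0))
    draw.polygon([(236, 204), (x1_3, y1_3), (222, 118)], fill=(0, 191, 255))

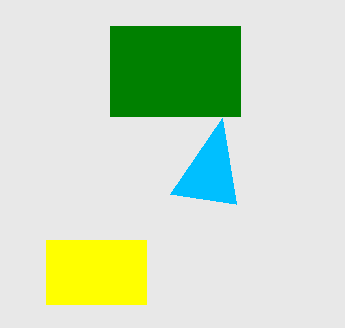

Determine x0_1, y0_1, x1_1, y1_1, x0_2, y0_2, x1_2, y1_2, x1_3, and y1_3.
x0_1 = 46
y0_1 = 240
x1_1 = 146
y1_1 = 304
x0_2 = 110
y0_2 = 26
x1_2 = 240
y1_2 = 116
x1_3 = 170
y1_3 = 194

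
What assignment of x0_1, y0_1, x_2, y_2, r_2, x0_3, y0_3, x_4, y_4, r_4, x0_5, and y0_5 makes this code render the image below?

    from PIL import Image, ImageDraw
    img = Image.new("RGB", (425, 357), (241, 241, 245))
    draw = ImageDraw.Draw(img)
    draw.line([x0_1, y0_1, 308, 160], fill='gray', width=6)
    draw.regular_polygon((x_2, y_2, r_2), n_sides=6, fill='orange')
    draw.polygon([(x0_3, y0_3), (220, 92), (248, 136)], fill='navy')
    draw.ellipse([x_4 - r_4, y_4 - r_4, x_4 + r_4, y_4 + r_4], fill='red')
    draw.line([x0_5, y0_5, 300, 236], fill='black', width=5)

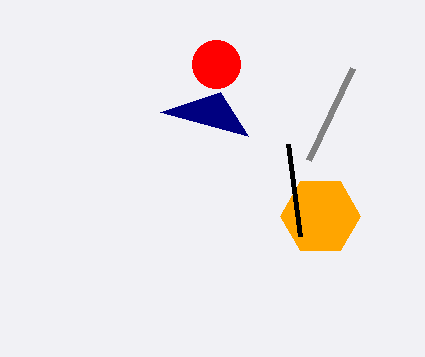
x0_1 = 352
y0_1 = 68
x_2 = 320
y_2 = 216
r_2 = 40
x0_3 = 160
y0_3 = 112
x_4 = 216
y_4 = 64
r_4 = 24
x0_5 = 288
y0_5 = 144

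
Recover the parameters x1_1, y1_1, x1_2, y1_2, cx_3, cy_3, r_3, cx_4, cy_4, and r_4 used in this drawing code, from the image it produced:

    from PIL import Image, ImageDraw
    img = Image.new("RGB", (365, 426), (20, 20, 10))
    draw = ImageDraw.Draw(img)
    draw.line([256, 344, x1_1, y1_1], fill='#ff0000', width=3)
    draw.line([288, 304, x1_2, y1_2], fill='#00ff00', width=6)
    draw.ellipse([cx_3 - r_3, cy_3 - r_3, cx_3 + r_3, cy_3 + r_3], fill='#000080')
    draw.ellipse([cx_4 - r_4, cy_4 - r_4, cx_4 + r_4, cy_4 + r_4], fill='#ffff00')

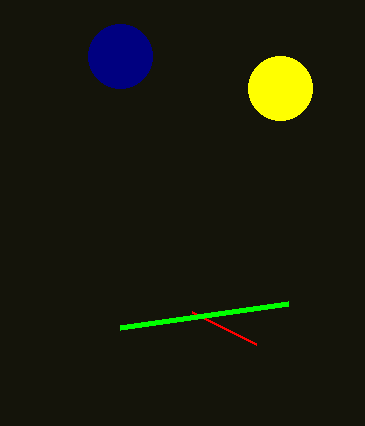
x1_1 = 192; y1_1 = 312; x1_2 = 120; y1_2 = 328; cx_3 = 120; cy_3 = 56; r_3 = 32; cx_4 = 280; cy_4 = 88; r_4 = 32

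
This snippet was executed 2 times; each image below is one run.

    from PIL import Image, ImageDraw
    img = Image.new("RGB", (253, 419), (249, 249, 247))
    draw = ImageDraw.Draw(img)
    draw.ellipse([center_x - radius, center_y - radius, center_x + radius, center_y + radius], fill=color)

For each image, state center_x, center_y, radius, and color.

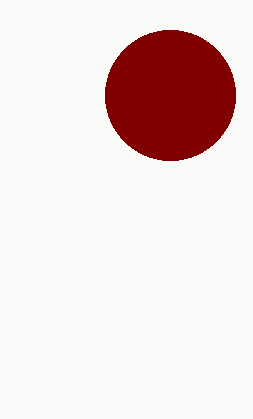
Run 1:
center_x = 170; center_y = 95; radius = 65; color = 'maroon'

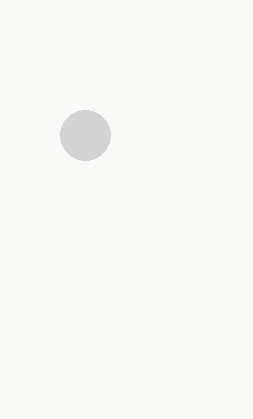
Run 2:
center_x = 85, center_y = 135, radius = 25, color = 'lightgray'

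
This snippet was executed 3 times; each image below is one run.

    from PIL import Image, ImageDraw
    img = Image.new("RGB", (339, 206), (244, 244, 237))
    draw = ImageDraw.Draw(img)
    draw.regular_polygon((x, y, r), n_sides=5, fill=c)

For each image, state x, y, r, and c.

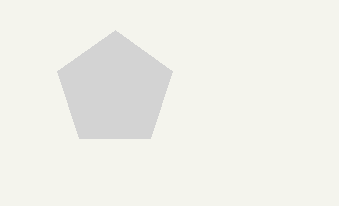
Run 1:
x = 115; y = 90; r = 60; c = 'lightgray'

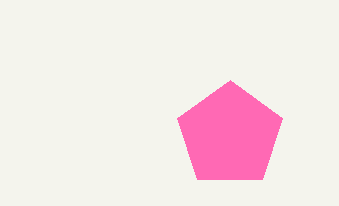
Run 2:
x = 230; y = 135; r = 55; c = 'hotpink'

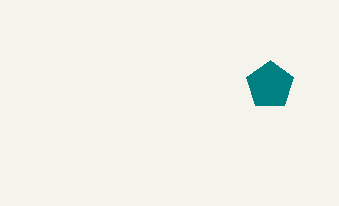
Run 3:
x = 270; y = 85; r = 25; c = 'teal'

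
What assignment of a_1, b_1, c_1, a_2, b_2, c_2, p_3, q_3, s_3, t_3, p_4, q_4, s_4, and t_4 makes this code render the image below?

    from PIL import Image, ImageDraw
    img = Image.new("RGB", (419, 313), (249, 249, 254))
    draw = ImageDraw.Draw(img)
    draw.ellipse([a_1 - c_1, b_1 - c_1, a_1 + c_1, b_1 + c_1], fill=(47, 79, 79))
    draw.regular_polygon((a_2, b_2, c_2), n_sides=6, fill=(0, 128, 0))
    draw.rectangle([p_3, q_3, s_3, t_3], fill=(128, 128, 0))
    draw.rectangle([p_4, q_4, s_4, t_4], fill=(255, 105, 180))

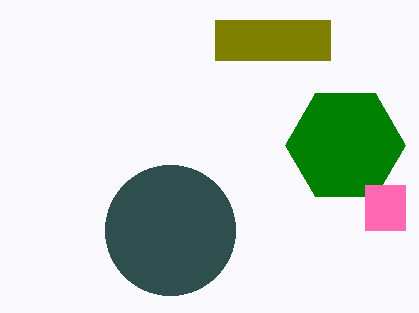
a_1 = 170; b_1 = 230; c_1 = 65; a_2 = 345; b_2 = 145; c_2 = 60; p_3 = 215; q_3 = 20; s_3 = 330; t_3 = 60; p_4 = 365; q_4 = 185; s_4 = 405; t_4 = 230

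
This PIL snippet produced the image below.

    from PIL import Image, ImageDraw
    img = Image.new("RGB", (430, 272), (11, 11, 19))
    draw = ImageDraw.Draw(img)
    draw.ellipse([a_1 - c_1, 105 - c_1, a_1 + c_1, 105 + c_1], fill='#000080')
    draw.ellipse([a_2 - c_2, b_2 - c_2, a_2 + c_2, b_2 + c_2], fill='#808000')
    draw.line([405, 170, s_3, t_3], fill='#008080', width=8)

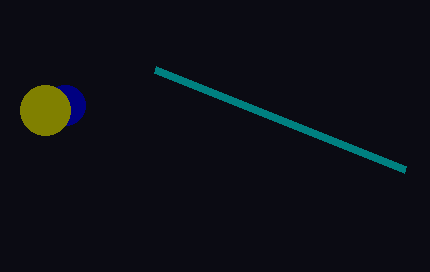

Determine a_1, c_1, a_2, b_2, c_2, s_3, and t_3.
a_1 = 65; c_1 = 20; a_2 = 45; b_2 = 110; c_2 = 25; s_3 = 155; t_3 = 70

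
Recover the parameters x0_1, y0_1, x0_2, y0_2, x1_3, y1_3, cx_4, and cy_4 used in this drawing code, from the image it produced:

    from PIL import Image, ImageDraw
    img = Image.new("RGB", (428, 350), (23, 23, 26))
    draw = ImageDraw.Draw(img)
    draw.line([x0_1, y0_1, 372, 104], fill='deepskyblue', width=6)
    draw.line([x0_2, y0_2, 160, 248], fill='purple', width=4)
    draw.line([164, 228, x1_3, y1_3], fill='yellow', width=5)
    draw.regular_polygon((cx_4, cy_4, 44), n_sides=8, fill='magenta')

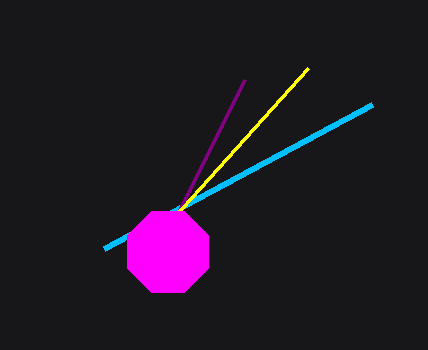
x0_1 = 104, y0_1 = 248, x0_2 = 244, y0_2 = 80, x1_3 = 308, y1_3 = 68, cx_4 = 168, cy_4 = 252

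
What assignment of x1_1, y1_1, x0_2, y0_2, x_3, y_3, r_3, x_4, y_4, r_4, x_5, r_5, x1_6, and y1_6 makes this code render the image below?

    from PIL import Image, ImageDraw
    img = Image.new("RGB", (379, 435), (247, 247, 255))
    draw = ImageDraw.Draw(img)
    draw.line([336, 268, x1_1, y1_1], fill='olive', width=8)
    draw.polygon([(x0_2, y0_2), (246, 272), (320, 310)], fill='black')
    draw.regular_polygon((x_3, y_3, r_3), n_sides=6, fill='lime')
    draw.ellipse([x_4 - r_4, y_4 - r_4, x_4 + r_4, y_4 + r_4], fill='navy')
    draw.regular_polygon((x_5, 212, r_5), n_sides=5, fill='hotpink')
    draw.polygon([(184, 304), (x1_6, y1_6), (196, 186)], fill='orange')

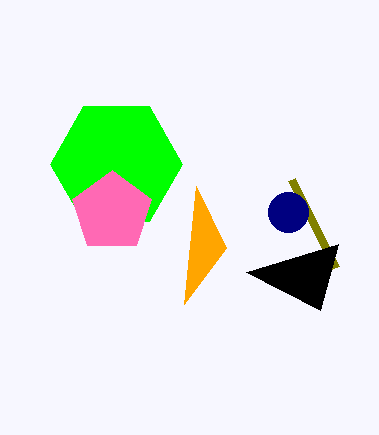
x1_1 = 292; y1_1 = 180; x0_2 = 338; y0_2 = 244; x_3 = 116; y_3 = 164; r_3 = 66; x_4 = 288; y_4 = 212; r_4 = 20; x_5 = 112; r_5 = 42; x1_6 = 226; y1_6 = 248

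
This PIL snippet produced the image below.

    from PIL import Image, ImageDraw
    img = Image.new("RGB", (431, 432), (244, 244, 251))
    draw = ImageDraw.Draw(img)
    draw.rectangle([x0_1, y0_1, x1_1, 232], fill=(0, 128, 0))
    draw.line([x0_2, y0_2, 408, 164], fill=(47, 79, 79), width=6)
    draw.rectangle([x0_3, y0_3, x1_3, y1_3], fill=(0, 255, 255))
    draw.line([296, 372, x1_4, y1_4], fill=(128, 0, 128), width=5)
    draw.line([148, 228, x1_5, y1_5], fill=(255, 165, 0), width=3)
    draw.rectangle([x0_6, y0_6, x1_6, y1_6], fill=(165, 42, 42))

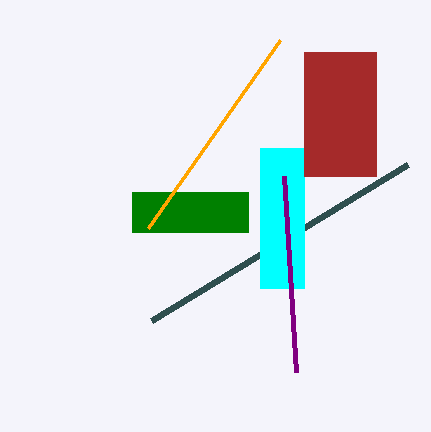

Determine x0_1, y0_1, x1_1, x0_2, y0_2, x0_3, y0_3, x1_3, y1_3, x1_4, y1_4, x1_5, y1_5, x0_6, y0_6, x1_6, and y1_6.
x0_1 = 132
y0_1 = 192
x1_1 = 248
x0_2 = 152
y0_2 = 320
x0_3 = 260
y0_3 = 148
x1_3 = 304
y1_3 = 288
x1_4 = 284
y1_4 = 176
x1_5 = 280
y1_5 = 40
x0_6 = 304
y0_6 = 52
x1_6 = 376
y1_6 = 176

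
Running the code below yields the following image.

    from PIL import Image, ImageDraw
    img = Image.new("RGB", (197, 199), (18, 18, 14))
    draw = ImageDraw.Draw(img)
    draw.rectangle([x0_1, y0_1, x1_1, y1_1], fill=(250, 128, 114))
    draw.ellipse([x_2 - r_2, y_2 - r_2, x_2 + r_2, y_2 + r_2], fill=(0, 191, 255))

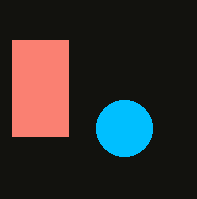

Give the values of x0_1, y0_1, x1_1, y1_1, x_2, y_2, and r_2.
x0_1 = 12, y0_1 = 40, x1_1 = 68, y1_1 = 136, x_2 = 124, y_2 = 128, r_2 = 28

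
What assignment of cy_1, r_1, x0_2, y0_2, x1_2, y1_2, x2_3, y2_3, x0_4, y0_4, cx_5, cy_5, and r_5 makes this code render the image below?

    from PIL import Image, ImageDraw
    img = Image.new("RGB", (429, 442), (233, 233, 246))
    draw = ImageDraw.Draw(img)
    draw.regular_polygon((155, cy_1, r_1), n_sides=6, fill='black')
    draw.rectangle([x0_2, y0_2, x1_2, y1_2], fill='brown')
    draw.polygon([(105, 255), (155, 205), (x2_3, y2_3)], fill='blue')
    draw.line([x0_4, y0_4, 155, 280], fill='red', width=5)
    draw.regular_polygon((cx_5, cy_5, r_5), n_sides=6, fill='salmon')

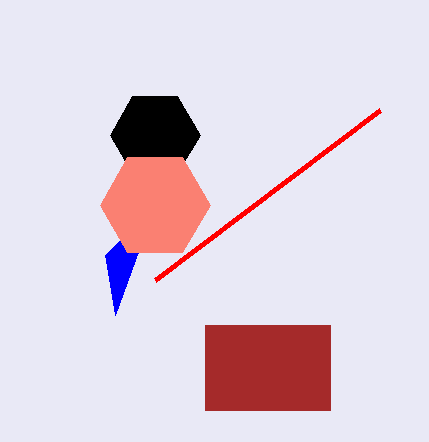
cy_1 = 135
r_1 = 45
x0_2 = 205
y0_2 = 325
x1_2 = 330
y1_2 = 410
x2_3 = 115
y2_3 = 315
x0_4 = 380
y0_4 = 110
cx_5 = 155
cy_5 = 205
r_5 = 55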